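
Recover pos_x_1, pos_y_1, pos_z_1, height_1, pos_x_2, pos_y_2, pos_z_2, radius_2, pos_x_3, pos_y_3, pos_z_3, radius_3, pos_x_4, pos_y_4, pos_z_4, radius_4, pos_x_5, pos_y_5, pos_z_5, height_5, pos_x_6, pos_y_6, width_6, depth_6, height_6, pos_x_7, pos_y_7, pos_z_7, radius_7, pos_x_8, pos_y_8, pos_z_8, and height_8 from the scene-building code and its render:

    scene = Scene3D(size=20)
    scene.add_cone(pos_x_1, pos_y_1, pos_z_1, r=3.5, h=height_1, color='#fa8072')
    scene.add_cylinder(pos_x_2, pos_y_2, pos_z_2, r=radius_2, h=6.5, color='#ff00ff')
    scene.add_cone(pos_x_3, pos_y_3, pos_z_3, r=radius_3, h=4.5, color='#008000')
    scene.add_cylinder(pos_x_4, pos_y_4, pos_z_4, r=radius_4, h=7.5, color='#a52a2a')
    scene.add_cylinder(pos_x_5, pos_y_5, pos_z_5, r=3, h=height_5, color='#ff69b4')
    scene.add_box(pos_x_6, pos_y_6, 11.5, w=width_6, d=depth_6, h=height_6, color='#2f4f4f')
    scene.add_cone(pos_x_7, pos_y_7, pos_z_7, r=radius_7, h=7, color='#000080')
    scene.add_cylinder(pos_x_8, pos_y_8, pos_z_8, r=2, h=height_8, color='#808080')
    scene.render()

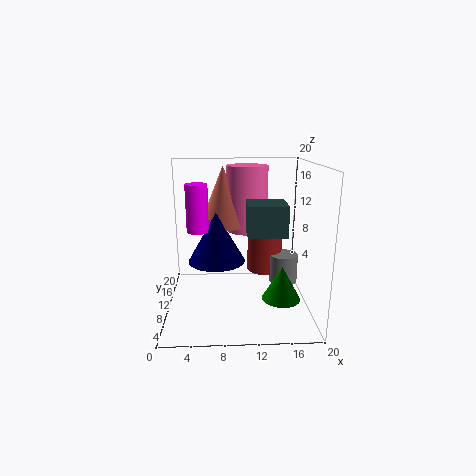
pos_x_1 = 8, pos_y_1 = 13.5, pos_z_1 = 11, height_1 = 8.5, pos_x_2 = 4.5, pos_y_2 = 10, pos_z_2 = 11, radius_2 = 1.5, pos_x_3 = 15.5, pos_y_3 = 5.5, pos_z_3 = 3, radius_3 = 2.5, pos_x_4 = 14, pos_y_4 = 12, pos_z_4 = 4.5, radius_4 = 2.5, pos_x_5 = 11.5, pos_y_5 = 14, pos_z_5 = 10, height_5 = 9.5, pos_x_6 = 11, pos_y_6 = 5, width_6 = 5, depth_6 = 4.5, height_6 = 4, pos_x_7 = 7, pos_y_7 = 10.5, pos_z_7 = 6.5, radius_7 = 4, pos_x_8 = 16.5, pos_y_8 = 10, pos_z_8 = 3.5, height_8 = 4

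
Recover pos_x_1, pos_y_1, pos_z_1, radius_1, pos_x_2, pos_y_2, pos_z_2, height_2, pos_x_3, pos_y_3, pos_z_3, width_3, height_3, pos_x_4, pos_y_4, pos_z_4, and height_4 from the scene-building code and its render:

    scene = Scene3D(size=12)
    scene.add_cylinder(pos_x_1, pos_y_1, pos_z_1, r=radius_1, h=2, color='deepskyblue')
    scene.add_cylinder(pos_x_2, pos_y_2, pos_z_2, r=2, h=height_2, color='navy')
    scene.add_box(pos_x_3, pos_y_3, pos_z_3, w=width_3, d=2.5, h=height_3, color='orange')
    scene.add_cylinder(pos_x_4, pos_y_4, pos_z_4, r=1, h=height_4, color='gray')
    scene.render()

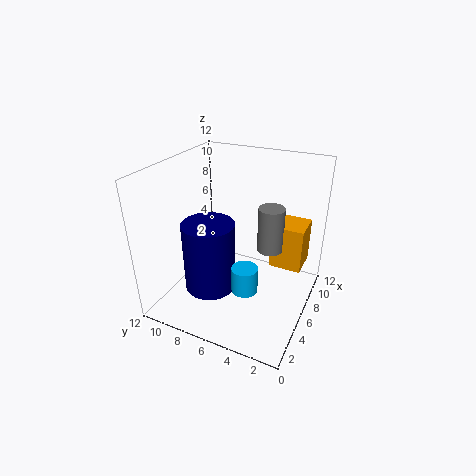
pos_x_1 = 3, pos_y_1 = 4, pos_z_1 = 3.5, radius_1 = 1, pos_x_2 = 3, pos_y_2 = 7, pos_z_2 = 3, height_2 = 5.5, pos_x_3 = 5.5, pos_y_3 = 0.5, pos_z_3 = 4.5, width_3 = 2.5, height_3 = 3.5, pos_x_4 = 5.5, pos_y_4 = 3, pos_z_4 = 6, height_4 = 3.5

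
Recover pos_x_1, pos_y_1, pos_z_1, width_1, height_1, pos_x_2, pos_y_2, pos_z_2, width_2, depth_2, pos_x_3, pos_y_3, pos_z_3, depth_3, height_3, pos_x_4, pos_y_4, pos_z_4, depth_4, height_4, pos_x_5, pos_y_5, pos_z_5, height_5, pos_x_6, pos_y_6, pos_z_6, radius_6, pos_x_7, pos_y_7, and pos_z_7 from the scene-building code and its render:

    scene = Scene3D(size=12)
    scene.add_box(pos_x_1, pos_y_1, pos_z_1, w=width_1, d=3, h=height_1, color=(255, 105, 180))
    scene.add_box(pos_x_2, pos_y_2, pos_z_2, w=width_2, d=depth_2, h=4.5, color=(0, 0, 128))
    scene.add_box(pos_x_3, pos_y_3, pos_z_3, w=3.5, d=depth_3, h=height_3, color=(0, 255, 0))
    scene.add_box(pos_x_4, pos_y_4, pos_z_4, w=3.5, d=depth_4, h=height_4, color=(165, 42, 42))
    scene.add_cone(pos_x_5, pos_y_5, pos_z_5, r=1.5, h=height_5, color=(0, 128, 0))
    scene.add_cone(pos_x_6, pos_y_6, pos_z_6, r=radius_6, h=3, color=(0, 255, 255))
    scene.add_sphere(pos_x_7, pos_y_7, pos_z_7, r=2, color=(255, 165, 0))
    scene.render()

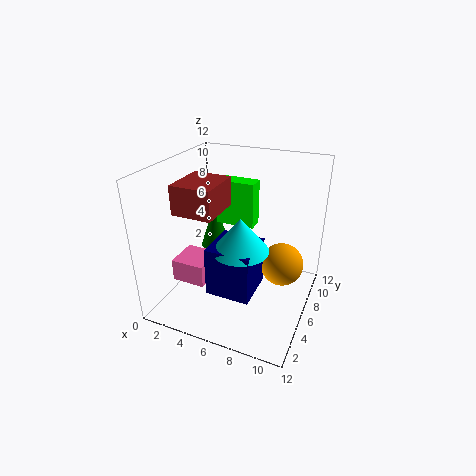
pos_x_1 = 0.5, pos_y_1 = 4, pos_z_1 = 1.5, width_1 = 3, height_1 = 2, pos_x_2 = 3.5, pos_y_2 = 4.5, pos_z_2 = 0.5, width_2 = 4, depth_2 = 4, pos_x_3 = 3, pos_y_3 = 8, pos_z_3 = 6, depth_3 = 1.5, height_3 = 4, pos_x_4 = 1, pos_y_4 = 4, pos_z_4 = 8, depth_4 = 4, height_4 = 2.5, pos_x_5 = 1.5, pos_y_5 = 10.5, pos_z_5 = 2, height_5 = 4.5, pos_x_6 = 6, pos_y_6 = 6.5, pos_z_6 = 4.5, radius_6 = 2.5, pos_x_7 = 9, pos_y_7 = 9.5, pos_z_7 = 2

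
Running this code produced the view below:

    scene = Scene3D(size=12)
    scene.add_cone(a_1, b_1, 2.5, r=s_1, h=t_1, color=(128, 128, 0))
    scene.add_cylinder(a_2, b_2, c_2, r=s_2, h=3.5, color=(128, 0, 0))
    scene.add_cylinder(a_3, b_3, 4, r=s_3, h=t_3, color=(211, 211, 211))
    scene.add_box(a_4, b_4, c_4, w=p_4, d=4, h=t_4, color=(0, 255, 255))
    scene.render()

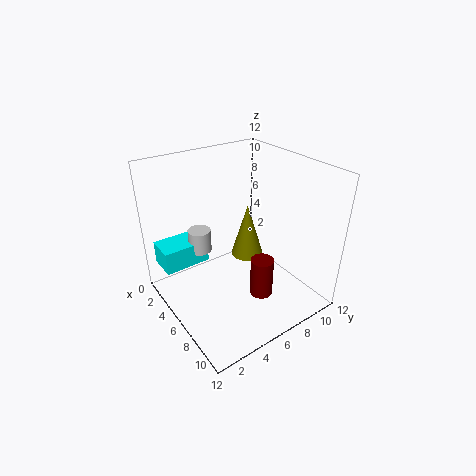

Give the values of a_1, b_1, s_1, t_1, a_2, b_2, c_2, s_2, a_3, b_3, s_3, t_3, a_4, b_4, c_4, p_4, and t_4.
a_1 = 4
b_1 = 8.5
s_1 = 1.5
t_1 = 5
a_2 = 7.5
b_2 = 7.5
c_2 = 0.5
s_2 = 1
a_3 = 3
b_3 = 4
s_3 = 1
t_3 = 2
a_4 = 1
b_4 = 0.5
c_4 = 3
p_4 = 2.5
t_4 = 2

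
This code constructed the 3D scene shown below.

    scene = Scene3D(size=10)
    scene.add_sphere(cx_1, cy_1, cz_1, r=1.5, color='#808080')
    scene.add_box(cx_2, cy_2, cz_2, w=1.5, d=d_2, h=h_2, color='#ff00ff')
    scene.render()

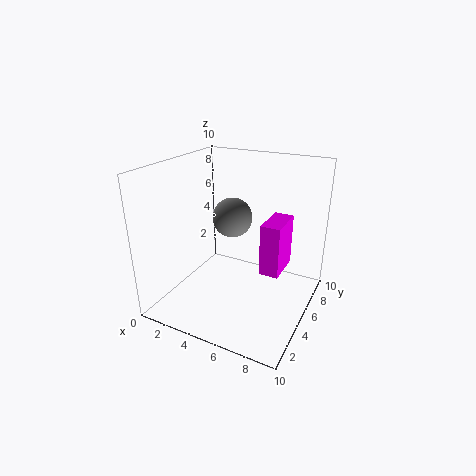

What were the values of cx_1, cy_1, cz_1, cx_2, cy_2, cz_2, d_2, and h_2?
cx_1 = 3.5
cy_1 = 7
cz_1 = 5.5
cx_2 = 6
cy_2 = 6.5
cz_2 = 1.5
d_2 = 3
h_2 = 4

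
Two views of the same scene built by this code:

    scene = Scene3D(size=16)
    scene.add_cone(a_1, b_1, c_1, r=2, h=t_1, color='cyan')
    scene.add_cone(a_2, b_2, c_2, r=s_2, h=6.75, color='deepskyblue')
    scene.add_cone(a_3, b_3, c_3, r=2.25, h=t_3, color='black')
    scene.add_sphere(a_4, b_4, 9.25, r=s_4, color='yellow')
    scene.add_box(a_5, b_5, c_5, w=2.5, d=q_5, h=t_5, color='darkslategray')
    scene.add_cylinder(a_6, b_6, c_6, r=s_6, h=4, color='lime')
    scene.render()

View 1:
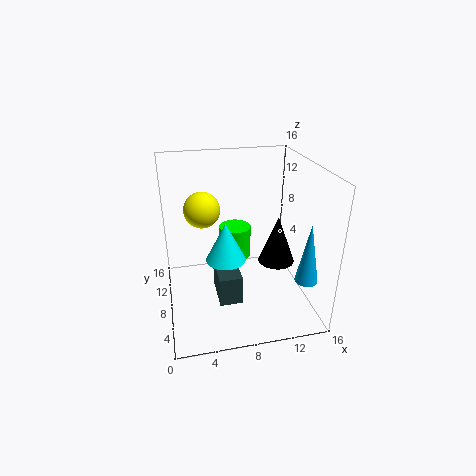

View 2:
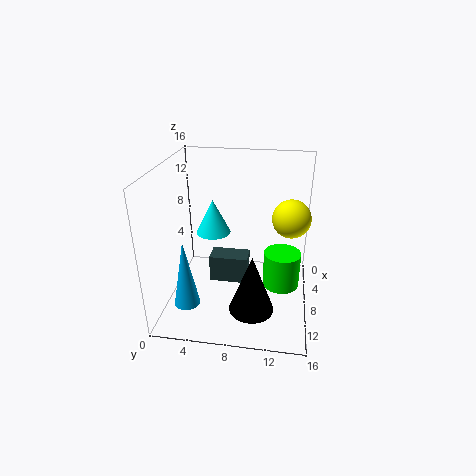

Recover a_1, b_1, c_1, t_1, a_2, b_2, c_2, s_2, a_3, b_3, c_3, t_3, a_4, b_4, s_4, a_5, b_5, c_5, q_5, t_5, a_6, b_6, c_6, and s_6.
a_1 = 6; b_1 = 4.75; c_1 = 7.5; t_1 = 4; a_2 = 14.75; b_2 = 4; c_2 = 4; s_2 = 1.25; a_3 = 13.5; b_3 = 10.25; c_3 = 3; t_3 = 6; a_4 = 4.75; b_4 = 13.75; s_4 = 2.25; a_5 = 5.25; b_5 = 4.5; c_5 = 1.75; q_5 = 4.5; t_5 = 3.25; a_6 = 8.75; b_6 = 13; c_6 = 3; s_6 = 2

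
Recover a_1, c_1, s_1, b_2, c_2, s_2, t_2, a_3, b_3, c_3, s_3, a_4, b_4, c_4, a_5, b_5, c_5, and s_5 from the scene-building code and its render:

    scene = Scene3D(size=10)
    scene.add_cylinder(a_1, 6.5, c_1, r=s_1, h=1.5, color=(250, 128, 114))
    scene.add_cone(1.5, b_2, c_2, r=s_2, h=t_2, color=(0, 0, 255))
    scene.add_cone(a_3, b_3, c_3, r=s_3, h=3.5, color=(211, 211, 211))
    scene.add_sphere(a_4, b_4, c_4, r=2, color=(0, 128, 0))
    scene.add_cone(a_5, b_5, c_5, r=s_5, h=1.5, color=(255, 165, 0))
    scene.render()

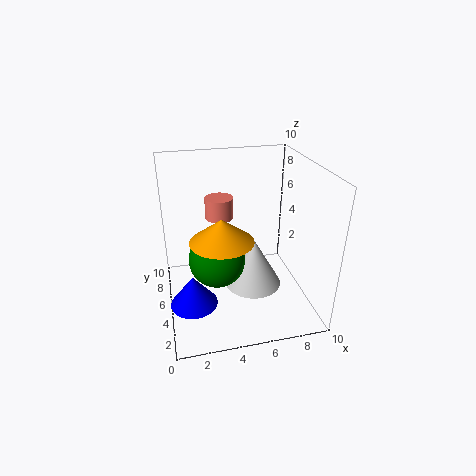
a_1 = 4, c_1 = 6, s_1 = 1, b_2 = 2.5, c_2 = 2, s_2 = 1.5, t_2 = 2, a_3 = 6, b_3 = 4.5, c_3 = 1.5, s_3 = 2, a_4 = 3.5, b_4 = 5, c_4 = 3.5, a_5 = 3.5, b_5 = 3, c_5 = 6, s_5 = 2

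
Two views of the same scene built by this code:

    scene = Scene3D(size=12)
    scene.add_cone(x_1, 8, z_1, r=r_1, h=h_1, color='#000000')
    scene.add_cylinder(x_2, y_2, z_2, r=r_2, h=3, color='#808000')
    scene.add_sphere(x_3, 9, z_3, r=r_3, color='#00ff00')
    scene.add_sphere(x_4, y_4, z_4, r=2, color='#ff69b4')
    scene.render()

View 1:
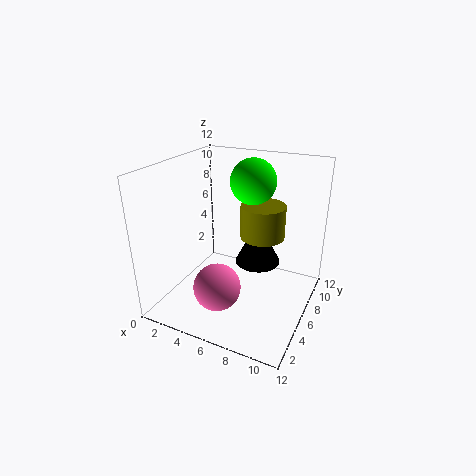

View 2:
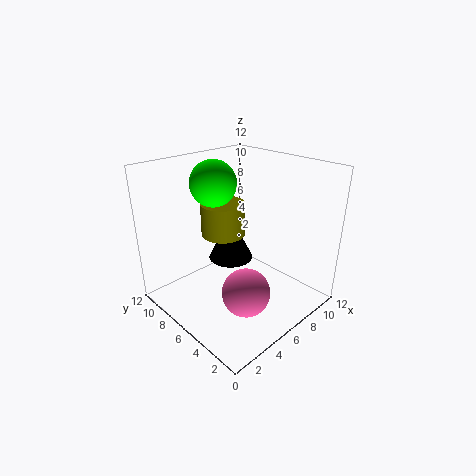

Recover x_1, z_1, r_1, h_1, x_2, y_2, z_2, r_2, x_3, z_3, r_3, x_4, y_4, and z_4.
x_1 = 7
z_1 = 3
r_1 = 2
h_1 = 4
x_2 = 7
y_2 = 9
z_2 = 5
r_2 = 2
x_3 = 6
z_3 = 10
r_3 = 2
x_4 = 5
y_4 = 4
z_4 = 2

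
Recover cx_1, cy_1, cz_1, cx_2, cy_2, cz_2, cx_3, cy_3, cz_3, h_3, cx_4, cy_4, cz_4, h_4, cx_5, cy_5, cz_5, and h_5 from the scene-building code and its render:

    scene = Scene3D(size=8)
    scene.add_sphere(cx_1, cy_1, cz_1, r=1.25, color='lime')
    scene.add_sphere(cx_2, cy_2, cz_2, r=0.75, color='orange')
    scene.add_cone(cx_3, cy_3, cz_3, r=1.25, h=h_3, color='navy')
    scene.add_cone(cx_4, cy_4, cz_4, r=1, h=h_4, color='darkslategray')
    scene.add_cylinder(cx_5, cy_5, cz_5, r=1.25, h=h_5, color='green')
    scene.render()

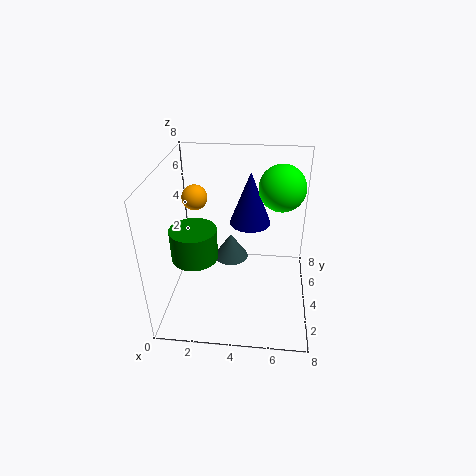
cx_1 = 6.25, cy_1 = 4.75, cz_1 = 6.75, cx_2 = 1.25, cy_2 = 5.75, cz_2 = 5.5, cx_3 = 4.5, cy_3 = 6.25, cz_3 = 3.75, h_3 = 3.25, cx_4 = 3.5, cy_4 = 4.75, cz_4 = 2.25, h_4 = 1.5, cx_5 = 1.75, cy_5 = 3, cz_5 = 3.25, h_5 = 1.75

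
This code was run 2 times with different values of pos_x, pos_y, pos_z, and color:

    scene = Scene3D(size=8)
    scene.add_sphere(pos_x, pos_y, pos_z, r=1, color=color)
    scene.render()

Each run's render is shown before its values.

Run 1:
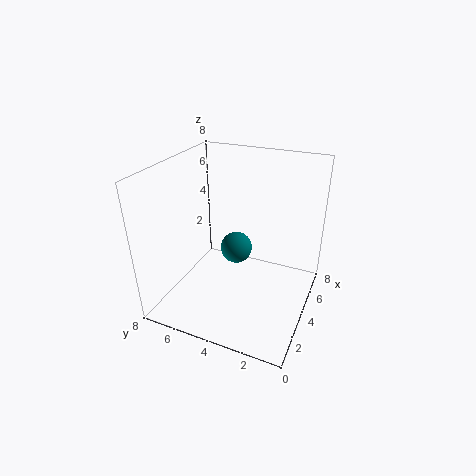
pos_x = 6
pos_y = 5
pos_z = 2
color = 'teal'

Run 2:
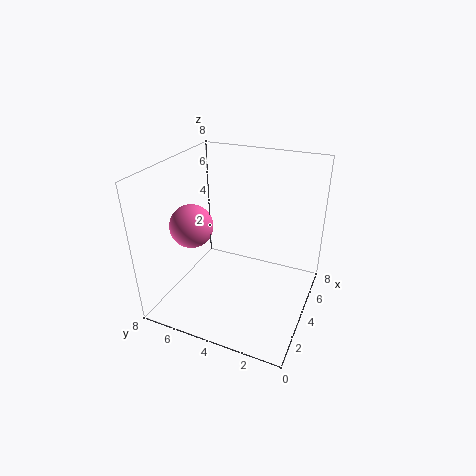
pos_x = 1
pos_y = 5
pos_z = 6
color = 'hotpink'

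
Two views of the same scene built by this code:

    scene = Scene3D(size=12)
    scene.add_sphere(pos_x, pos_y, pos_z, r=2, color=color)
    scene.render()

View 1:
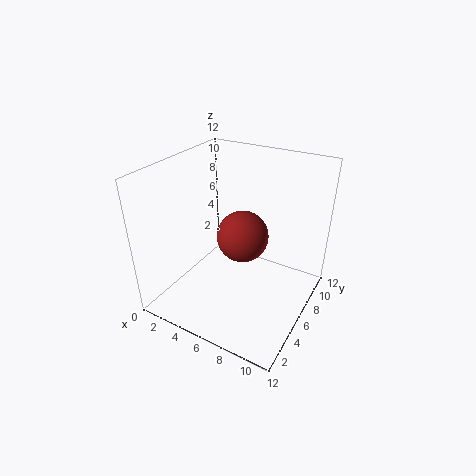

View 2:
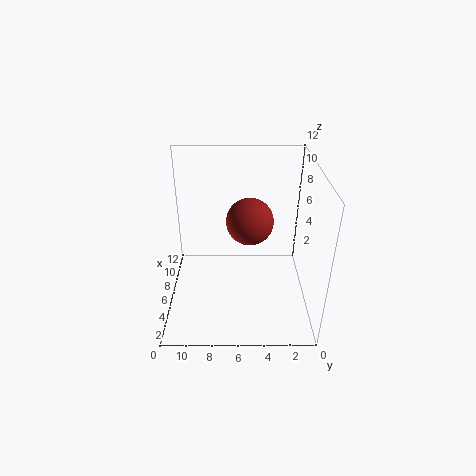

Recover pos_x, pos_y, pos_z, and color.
pos_x = 7
pos_y = 5
pos_z = 7
color = 'brown'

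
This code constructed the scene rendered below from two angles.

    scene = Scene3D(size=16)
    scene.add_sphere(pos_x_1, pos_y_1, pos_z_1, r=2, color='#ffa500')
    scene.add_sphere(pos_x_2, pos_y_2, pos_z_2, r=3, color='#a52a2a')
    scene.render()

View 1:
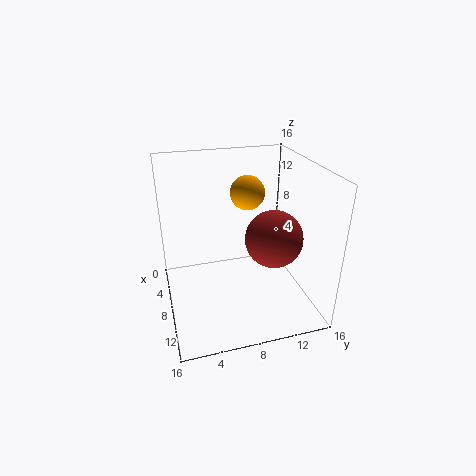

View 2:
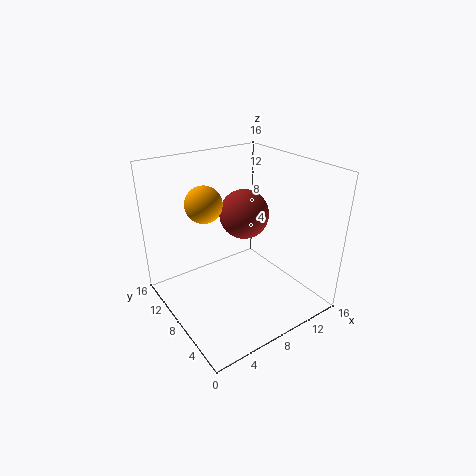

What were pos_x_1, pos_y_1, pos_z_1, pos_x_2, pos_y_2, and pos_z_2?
pos_x_1 = 5
pos_y_1 = 10
pos_z_1 = 12
pos_x_2 = 11
pos_y_2 = 11
pos_z_2 = 9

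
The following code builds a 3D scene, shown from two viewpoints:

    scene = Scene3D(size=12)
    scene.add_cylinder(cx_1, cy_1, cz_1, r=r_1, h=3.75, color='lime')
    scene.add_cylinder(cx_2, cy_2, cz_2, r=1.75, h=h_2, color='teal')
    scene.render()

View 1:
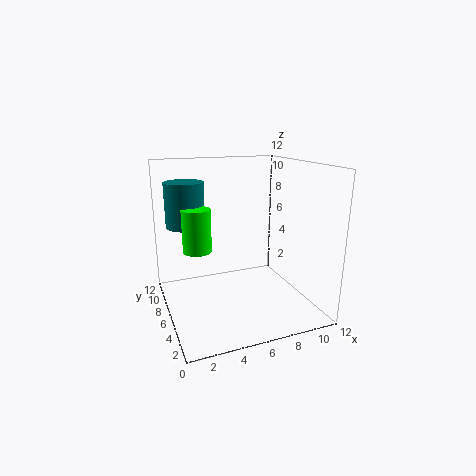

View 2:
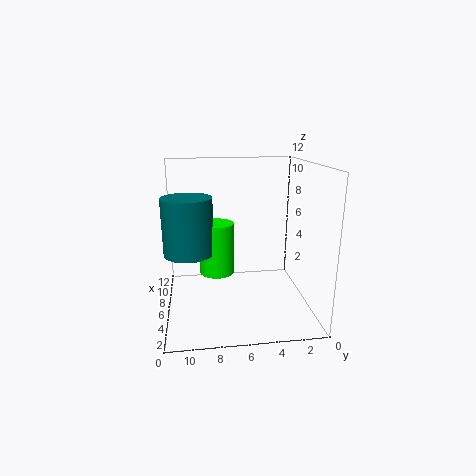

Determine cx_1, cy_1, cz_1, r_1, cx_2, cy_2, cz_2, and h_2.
cx_1 = 3, cy_1 = 8, cz_1 = 4.5, r_1 = 1.25, cx_2 = 2.5, cy_2 = 10, cz_2 = 6.25, h_2 = 4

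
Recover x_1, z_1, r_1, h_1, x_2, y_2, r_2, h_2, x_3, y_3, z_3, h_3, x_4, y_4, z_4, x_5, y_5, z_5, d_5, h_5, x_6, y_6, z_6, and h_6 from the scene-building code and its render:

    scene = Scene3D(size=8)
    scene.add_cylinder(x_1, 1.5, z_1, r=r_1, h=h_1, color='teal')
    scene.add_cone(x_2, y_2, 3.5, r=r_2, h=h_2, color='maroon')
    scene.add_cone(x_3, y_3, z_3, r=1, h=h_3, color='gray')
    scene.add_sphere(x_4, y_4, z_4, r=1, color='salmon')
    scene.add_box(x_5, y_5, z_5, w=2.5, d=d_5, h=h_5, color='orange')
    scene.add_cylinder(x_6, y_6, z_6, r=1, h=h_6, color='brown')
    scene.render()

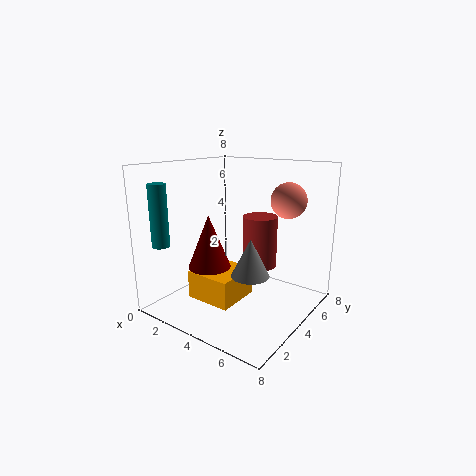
x_1 = 0.5, z_1 = 3.5, r_1 = 0.5, h_1 = 3.5, x_2 = 4.5, y_2 = 1, r_2 = 1, h_2 = 2.5, x_3 = 5.5, y_3 = 3, z_3 = 2.5, h_3 = 2, x_4 = 6, y_4 = 6, z_4 = 6, x_5 = 2.5, y_5 = 1.5, z_5 = 1, d_5 = 2.5, h_5 = 1.5, x_6 = 4.5, y_6 = 5.5, z_6 = 2, h_6 = 3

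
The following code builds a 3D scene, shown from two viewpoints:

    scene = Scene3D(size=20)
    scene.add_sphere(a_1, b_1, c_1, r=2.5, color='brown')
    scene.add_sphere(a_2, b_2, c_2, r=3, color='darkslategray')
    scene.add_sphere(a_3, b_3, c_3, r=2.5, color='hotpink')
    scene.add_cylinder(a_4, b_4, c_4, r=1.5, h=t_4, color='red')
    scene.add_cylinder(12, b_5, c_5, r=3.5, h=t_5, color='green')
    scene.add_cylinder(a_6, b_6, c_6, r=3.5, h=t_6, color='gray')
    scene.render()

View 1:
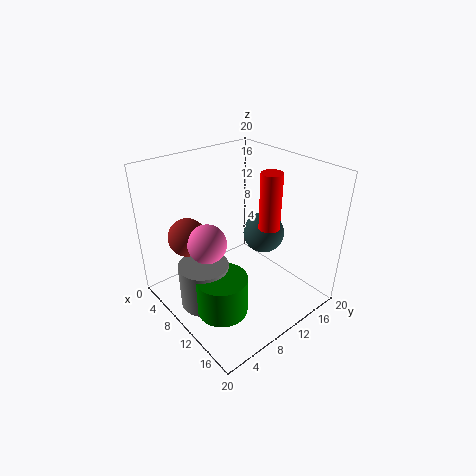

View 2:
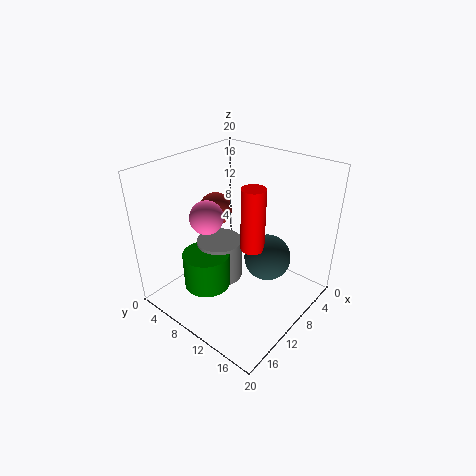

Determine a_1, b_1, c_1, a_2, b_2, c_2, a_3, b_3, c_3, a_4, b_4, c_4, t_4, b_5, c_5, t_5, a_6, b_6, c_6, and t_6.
a_1 = 7.5, b_1 = 3.5, c_1 = 11.5, a_2 = 10, b_2 = 15, c_2 = 9, a_3 = 10.5, b_3 = 4.5, c_3 = 11.5, a_4 = 12, b_4 = 14, c_4 = 11, t_4 = 8, b_5 = 5.5, c_5 = 1, t_5 = 5.5, a_6 = 8.5, b_6 = 5, c_6 = 0.5, t_6 = 6.5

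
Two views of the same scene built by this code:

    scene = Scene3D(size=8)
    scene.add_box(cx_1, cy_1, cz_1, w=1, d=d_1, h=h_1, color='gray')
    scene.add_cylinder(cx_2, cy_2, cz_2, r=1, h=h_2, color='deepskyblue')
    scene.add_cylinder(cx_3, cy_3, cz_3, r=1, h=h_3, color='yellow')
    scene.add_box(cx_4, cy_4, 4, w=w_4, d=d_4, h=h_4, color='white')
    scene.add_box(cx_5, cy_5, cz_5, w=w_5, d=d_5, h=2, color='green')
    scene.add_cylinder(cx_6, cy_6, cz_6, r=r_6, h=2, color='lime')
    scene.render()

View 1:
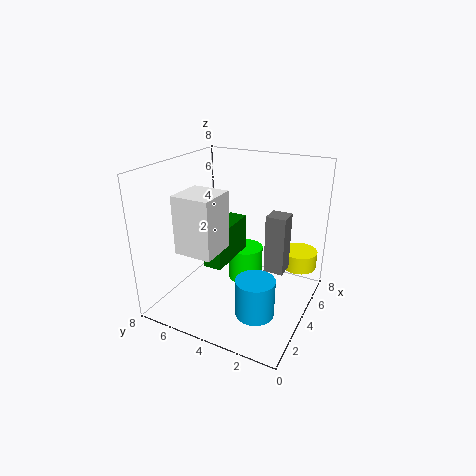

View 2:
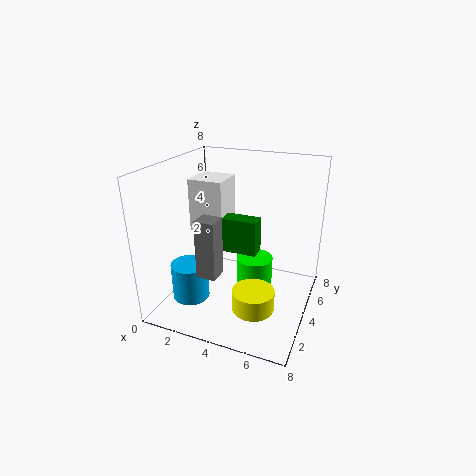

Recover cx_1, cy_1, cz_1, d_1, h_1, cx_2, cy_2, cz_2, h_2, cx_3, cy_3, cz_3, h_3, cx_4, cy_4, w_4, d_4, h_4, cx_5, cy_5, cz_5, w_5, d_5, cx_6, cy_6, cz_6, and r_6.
cx_1 = 3
cy_1 = 1
cz_1 = 3
d_1 = 1
h_1 = 3
cx_2 = 2
cy_2 = 2
cz_2 = 1
h_2 = 2
cx_3 = 6
cy_3 = 1
cz_3 = 2
h_3 = 1
cx_4 = 1
cy_4 = 4
w_4 = 2
d_4 = 2
h_4 = 3
cx_5 = 2
cy_5 = 4
cz_5 = 3
w_5 = 3
d_5 = 1
cx_6 = 5
cy_6 = 4
cz_6 = 1
r_6 = 1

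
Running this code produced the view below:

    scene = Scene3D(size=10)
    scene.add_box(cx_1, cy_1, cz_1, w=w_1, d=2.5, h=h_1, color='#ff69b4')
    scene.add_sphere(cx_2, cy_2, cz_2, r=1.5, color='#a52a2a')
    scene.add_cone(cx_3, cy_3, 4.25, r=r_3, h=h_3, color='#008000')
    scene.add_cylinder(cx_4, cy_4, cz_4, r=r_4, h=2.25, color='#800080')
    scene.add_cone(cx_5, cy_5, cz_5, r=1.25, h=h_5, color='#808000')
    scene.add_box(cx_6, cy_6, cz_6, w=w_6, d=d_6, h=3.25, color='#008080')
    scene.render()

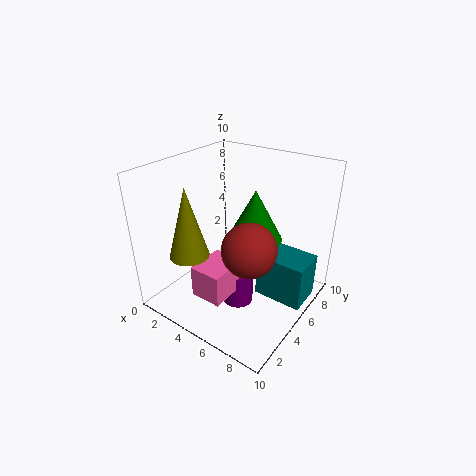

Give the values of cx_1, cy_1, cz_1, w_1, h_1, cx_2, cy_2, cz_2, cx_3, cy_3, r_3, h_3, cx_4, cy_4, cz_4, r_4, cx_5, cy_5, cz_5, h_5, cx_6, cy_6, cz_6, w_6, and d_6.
cx_1 = 4.75
cy_1 = 0.5
cz_1 = 3
w_1 = 2
h_1 = 2
cx_2 = 8.25
cy_2 = 1.5
cz_2 = 7
cx_3 = 5.25
cy_3 = 6.75
r_3 = 2
h_3 = 3.75
cx_4 = 6.25
cy_4 = 3.25
cz_4 = 1.5
r_4 = 1
cx_5 = 3.75
cy_5 = 1.5
cz_5 = 5
h_5 = 4.5
cx_6 = 6.25
cy_6 = 5.5
cz_6 = 0.5
w_6 = 3.5
d_6 = 2.5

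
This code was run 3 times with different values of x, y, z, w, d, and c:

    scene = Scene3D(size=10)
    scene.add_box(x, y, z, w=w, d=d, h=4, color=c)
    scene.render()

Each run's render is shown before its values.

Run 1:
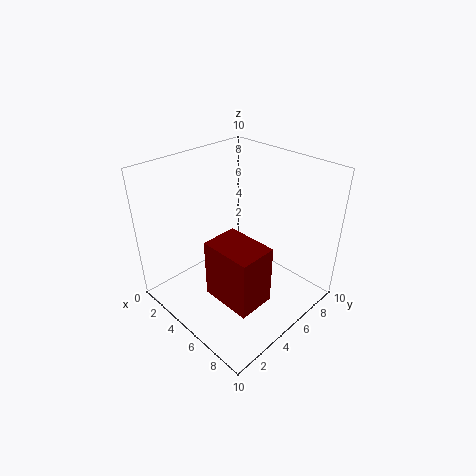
x = 5, y = 2, z = 2, w = 3.5, d = 2.5, c = 'maroon'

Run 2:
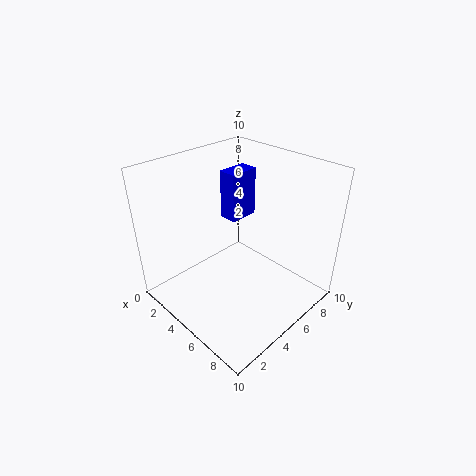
x = 0.5, y = 7.5, z = 4, w = 1.5, d = 2.5, c = 'blue'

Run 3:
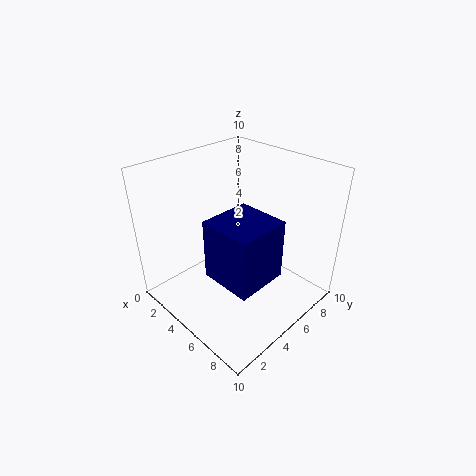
x = 5, y = 2, z = 3.5, w = 3.5, d = 3.5, c = 'navy'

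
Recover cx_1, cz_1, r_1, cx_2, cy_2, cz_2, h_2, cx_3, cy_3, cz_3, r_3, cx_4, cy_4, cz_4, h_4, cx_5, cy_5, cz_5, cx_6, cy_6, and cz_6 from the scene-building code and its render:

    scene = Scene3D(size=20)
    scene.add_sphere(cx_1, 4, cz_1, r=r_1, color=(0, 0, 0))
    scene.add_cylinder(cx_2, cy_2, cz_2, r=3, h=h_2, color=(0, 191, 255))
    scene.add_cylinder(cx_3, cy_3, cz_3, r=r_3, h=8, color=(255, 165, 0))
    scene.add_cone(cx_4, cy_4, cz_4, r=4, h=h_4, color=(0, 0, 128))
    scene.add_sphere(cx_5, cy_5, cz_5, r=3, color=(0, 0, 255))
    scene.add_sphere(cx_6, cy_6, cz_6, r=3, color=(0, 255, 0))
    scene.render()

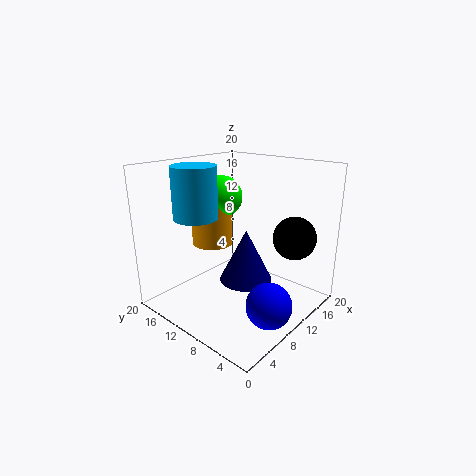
cx_1 = 15
cz_1 = 10
r_1 = 3
cx_2 = 6
cy_2 = 14
cz_2 = 13
h_2 = 7
cx_3 = 10
cy_3 = 15
cz_3 = 8
r_3 = 3
cx_4 = 13
cy_4 = 11
cz_4 = 2
h_4 = 8
cx_5 = 8
cy_5 = 3
cz_5 = 3
cx_6 = 11
cy_6 = 14
cz_6 = 15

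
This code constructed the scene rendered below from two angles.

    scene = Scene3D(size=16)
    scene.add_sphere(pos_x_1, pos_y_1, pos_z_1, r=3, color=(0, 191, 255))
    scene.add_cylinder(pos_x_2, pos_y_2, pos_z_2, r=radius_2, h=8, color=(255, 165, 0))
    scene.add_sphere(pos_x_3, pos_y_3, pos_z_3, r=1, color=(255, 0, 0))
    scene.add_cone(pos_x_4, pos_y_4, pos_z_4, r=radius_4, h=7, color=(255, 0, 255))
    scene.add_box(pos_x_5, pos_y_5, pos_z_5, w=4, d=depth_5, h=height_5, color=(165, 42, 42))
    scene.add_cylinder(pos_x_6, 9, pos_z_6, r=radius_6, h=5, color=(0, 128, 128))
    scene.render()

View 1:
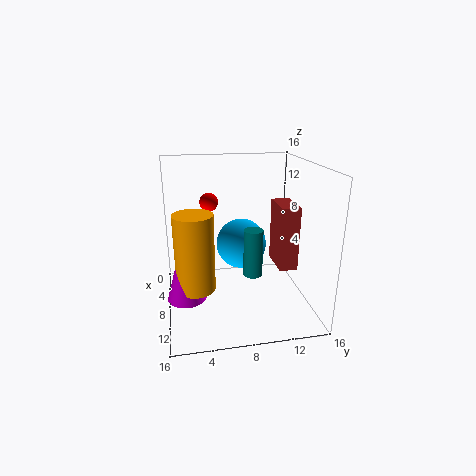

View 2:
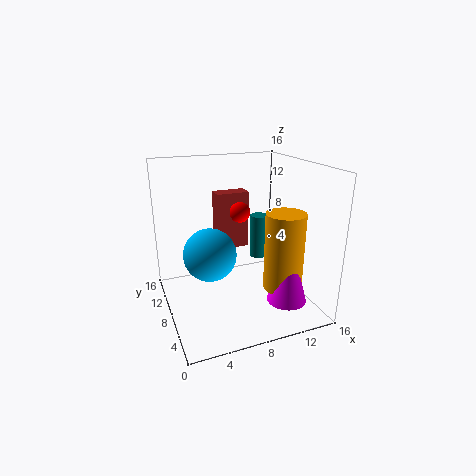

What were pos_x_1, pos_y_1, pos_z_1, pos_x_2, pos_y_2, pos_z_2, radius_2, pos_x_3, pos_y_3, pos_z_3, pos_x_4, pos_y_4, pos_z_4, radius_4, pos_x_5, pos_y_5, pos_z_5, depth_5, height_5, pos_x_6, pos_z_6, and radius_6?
pos_x_1 = 5, pos_y_1 = 9, pos_z_1 = 6, pos_x_2 = 11, pos_y_2 = 3, pos_z_2 = 4, radius_2 = 2, pos_x_3 = 7, pos_y_3 = 5, pos_z_3 = 12, pos_x_4 = 11, pos_y_4 = 2, pos_z_4 = 3, radius_4 = 2, pos_x_5 = 7, pos_y_5 = 12, pos_z_5 = 5, depth_5 = 2, height_5 = 7, pos_x_6 = 11, pos_z_6 = 5, radius_6 = 1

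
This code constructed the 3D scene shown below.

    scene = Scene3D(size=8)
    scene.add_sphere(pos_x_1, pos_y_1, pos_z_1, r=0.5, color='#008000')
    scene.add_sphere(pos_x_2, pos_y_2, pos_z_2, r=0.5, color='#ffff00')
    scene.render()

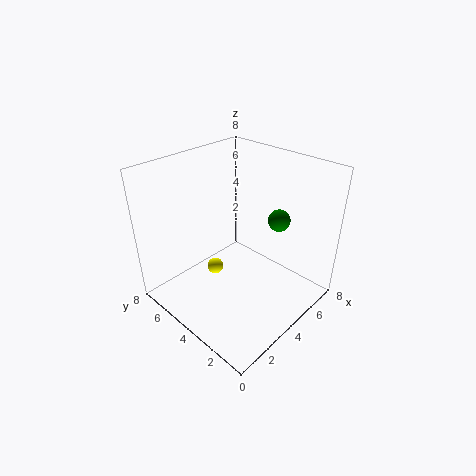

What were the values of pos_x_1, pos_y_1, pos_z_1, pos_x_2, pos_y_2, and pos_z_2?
pos_x_1 = 3.5
pos_y_1 = 1
pos_z_1 = 6.5
pos_x_2 = 4
pos_y_2 = 6
pos_z_2 = 1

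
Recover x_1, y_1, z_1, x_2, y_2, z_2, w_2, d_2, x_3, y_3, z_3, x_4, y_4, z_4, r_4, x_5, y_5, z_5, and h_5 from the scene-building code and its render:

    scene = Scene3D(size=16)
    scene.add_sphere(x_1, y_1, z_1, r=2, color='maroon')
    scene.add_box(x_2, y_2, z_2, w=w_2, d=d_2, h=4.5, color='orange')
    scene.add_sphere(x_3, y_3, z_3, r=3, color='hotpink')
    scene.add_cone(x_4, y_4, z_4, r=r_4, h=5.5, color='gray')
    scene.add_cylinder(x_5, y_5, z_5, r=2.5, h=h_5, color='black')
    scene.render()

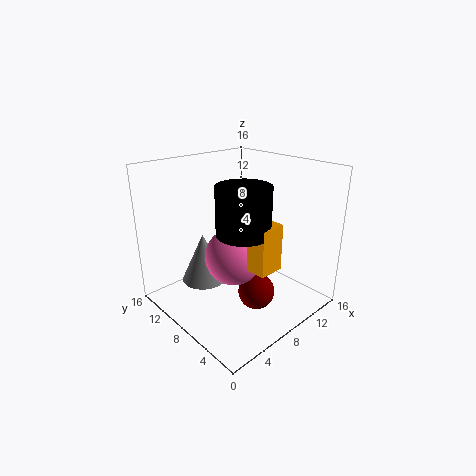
x_1 = 8, y_1 = 5, z_1 = 2.5, x_2 = 4.5, y_2 = 1, z_2 = 7.5, w_2 = 2.5, d_2 = 2, x_3 = 6, y_3 = 6.5, z_3 = 7, x_4 = 5, y_4 = 10.5, z_4 = 3, r_4 = 2.5, x_5 = 4.5, y_5 = 3.5, z_5 = 11, h_5 = 4.5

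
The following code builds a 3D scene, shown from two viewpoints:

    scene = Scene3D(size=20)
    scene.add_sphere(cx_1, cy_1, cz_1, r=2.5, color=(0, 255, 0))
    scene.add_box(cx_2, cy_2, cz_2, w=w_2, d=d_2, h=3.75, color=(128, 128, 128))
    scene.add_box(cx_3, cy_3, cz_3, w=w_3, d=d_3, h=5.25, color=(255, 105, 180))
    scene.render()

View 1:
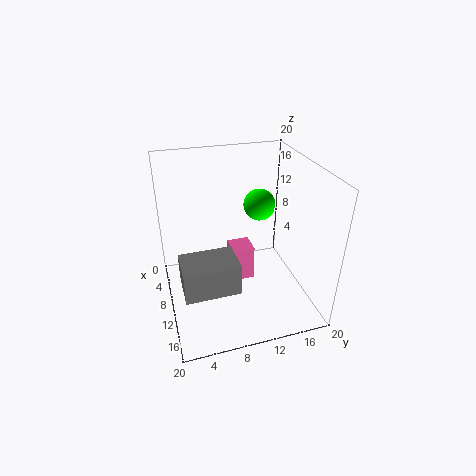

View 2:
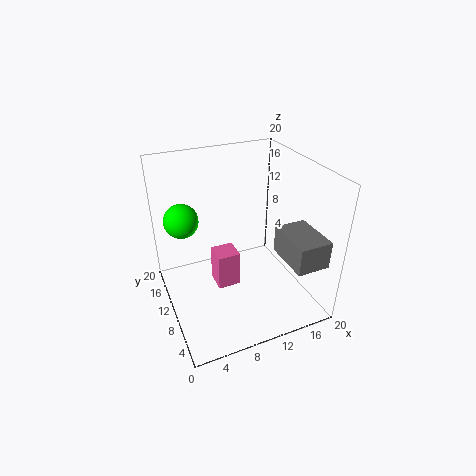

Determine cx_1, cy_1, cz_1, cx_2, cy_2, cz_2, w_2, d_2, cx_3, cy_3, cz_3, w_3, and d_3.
cx_1 = 3.5, cy_1 = 15.5, cz_1 = 11.25, cx_2 = 14.5, cy_2 = 1.25, cz_2 = 8.25, w_2 = 4.5, d_2 = 6.5, cx_3 = 6.75, cy_3 = 9.25, cz_3 = 2.5, w_3 = 3.25, d_3 = 3.25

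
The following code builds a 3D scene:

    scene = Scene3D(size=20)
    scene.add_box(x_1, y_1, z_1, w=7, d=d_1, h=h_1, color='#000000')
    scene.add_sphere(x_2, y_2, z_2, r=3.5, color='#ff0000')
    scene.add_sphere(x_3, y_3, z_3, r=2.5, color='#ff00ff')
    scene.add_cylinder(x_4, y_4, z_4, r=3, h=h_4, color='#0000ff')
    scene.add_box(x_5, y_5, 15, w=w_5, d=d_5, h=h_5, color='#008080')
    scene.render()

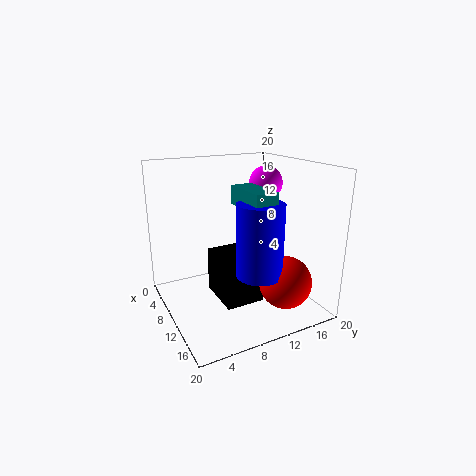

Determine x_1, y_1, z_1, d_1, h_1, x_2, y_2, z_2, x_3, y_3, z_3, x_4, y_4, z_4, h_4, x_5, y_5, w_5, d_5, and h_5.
x_1 = 6
y_1 = 7
z_1 = 1
d_1 = 5.5
h_1 = 6.5
x_2 = 16
y_2 = 14
z_2 = 5
x_3 = 6.5
y_3 = 16.5
z_3 = 16.5
x_4 = 15
y_4 = 10.5
z_4 = 6.5
h_4 = 9.5
x_5 = 10
y_5 = 9
w_5 = 6.5
d_5 = 3
h_5 = 2.5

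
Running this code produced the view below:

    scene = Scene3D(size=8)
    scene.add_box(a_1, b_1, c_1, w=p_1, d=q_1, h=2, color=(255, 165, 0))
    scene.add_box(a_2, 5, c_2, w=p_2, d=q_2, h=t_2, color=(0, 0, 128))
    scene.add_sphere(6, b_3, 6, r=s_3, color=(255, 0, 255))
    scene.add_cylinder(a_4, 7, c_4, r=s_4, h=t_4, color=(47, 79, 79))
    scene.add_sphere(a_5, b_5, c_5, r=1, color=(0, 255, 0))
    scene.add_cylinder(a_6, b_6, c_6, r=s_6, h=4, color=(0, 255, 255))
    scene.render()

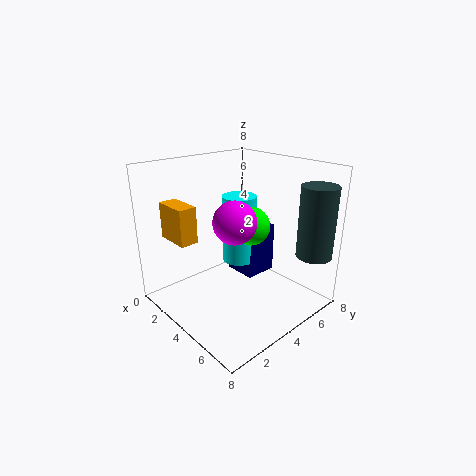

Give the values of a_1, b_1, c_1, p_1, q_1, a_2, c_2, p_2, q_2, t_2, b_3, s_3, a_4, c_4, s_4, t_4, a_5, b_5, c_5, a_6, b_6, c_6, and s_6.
a_1 = 1; b_1 = 1; c_1 = 4; p_1 = 2; q_1 = 1; a_2 = 2; c_2 = 1; p_2 = 2; q_2 = 2; t_2 = 3; b_3 = 2; s_3 = 1; a_4 = 7; c_4 = 3; s_4 = 1; t_4 = 4; a_5 = 5; b_5 = 4; c_5 = 5; a_6 = 3; b_6 = 5; c_6 = 2; s_6 = 1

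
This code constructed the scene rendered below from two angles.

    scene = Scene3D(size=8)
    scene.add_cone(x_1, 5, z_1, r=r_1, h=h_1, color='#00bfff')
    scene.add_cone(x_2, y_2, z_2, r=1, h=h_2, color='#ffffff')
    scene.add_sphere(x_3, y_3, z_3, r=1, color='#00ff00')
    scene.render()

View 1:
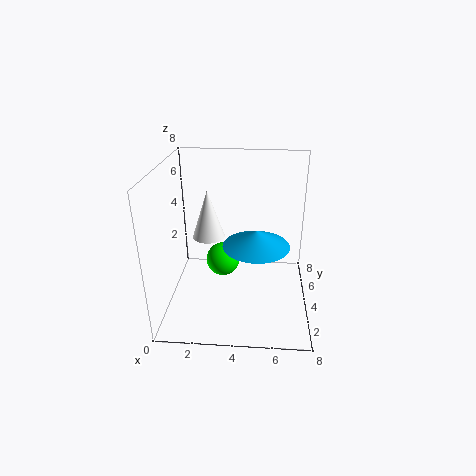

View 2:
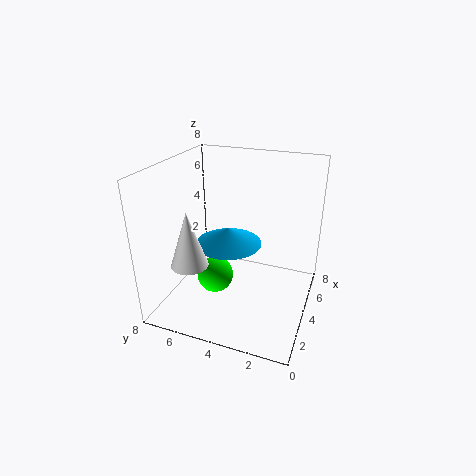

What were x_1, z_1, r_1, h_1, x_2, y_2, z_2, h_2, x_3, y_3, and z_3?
x_1 = 5
z_1 = 3
r_1 = 2
h_1 = 1
x_2 = 2
y_2 = 6
z_2 = 3
h_2 = 3
x_3 = 3
y_3 = 5
z_3 = 2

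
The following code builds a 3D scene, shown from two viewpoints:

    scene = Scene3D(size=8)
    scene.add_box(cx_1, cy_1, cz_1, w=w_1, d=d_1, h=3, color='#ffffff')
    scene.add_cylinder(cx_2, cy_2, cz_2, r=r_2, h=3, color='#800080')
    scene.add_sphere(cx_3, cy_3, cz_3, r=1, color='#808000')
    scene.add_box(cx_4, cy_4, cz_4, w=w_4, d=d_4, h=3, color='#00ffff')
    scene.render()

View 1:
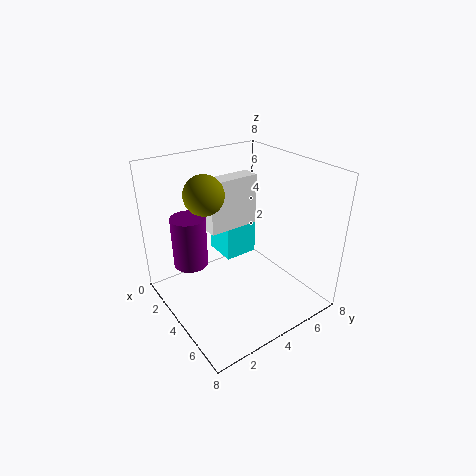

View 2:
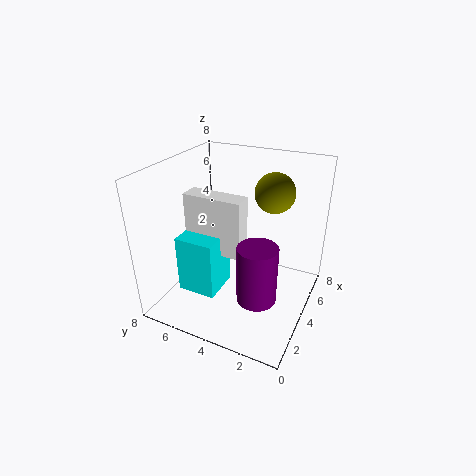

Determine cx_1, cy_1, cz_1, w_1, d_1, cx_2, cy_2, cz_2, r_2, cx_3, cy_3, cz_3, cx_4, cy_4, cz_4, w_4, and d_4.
cx_1 = 2
cy_1 = 3
cz_1 = 4
w_1 = 1
d_1 = 3
cx_2 = 2
cy_2 = 2
cz_2 = 2
r_2 = 1
cx_3 = 4
cy_3 = 2
cz_3 = 7
cx_4 = 1
cy_4 = 4
cz_4 = 2
w_4 = 2
d_4 = 2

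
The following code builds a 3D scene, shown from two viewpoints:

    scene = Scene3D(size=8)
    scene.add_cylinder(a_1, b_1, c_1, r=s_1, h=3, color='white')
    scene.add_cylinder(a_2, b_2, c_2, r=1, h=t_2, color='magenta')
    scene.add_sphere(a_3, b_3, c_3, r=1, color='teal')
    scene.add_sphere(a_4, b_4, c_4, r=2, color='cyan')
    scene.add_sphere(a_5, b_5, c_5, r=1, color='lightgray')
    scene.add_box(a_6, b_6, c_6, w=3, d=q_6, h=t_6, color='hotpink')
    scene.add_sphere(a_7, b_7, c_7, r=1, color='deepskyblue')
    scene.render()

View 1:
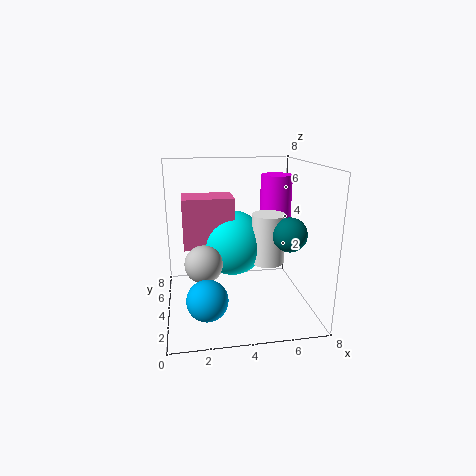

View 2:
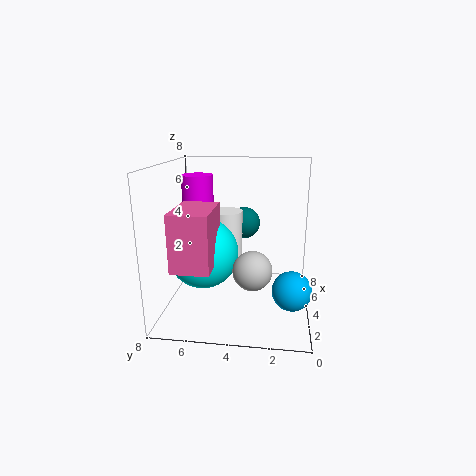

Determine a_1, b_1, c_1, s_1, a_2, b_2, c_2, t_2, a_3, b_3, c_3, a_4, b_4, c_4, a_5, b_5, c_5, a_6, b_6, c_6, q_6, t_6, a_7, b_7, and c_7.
a_1 = 6
b_1 = 5
c_1 = 2
s_1 = 1
a_2 = 7
b_2 = 7
c_2 = 4
t_2 = 3
a_3 = 7
b_3 = 4
c_3 = 4
a_4 = 4
b_4 = 6
c_4 = 3
a_5 = 2
b_5 = 3
c_5 = 3
a_6 = 1
b_6 = 5
c_6 = 3
q_6 = 2
t_6 = 3
a_7 = 2
b_7 = 1
c_7 = 2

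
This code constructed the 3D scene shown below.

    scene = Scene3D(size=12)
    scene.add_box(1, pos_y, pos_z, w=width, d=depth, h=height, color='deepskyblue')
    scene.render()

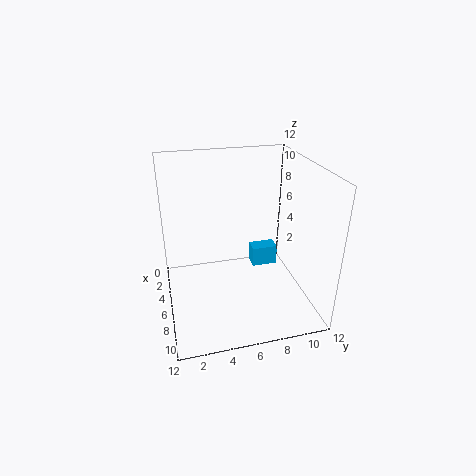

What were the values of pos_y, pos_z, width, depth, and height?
pos_y = 8.5; pos_z = 0.5; width = 1.5; depth = 2.5; height = 2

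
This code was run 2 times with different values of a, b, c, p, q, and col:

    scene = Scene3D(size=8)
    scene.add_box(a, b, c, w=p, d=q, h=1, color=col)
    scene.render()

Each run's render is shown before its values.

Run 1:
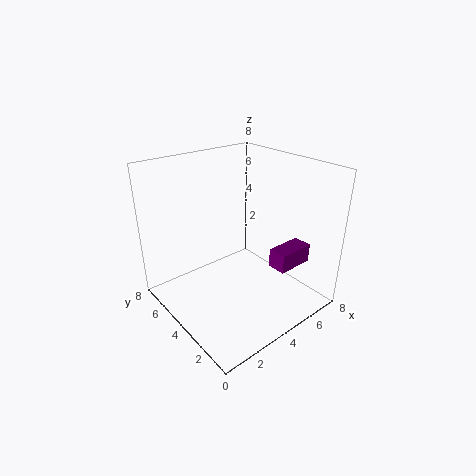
a = 4.5; b = 1; c = 3; p = 2; q = 1; col = 'purple'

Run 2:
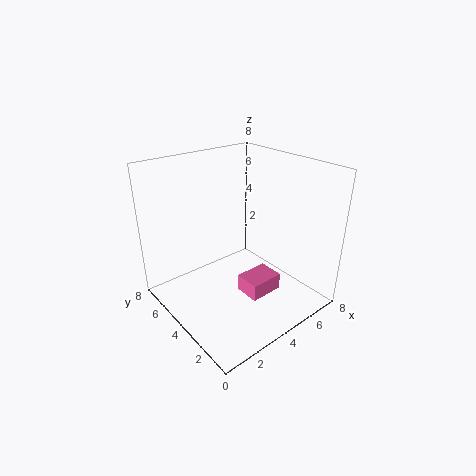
a = 4; b = 2.5; c = 0.5; p = 2; q = 1.5; col = 'hotpink'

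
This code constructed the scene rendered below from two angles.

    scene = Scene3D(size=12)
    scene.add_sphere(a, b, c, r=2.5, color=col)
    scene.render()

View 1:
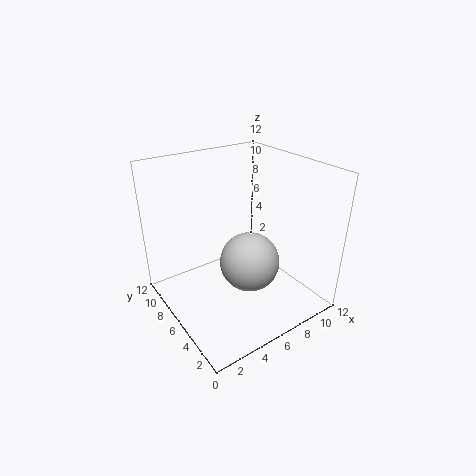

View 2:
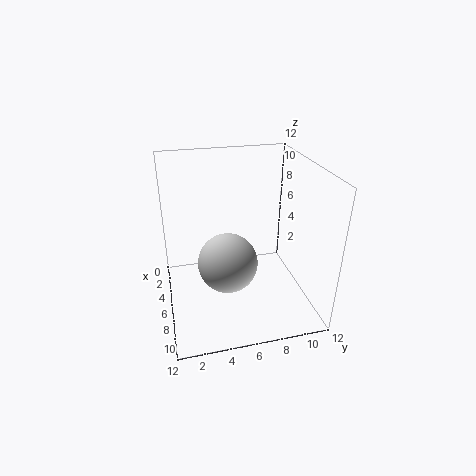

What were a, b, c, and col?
a = 6.5; b = 5; c = 4; col = 'lightgray'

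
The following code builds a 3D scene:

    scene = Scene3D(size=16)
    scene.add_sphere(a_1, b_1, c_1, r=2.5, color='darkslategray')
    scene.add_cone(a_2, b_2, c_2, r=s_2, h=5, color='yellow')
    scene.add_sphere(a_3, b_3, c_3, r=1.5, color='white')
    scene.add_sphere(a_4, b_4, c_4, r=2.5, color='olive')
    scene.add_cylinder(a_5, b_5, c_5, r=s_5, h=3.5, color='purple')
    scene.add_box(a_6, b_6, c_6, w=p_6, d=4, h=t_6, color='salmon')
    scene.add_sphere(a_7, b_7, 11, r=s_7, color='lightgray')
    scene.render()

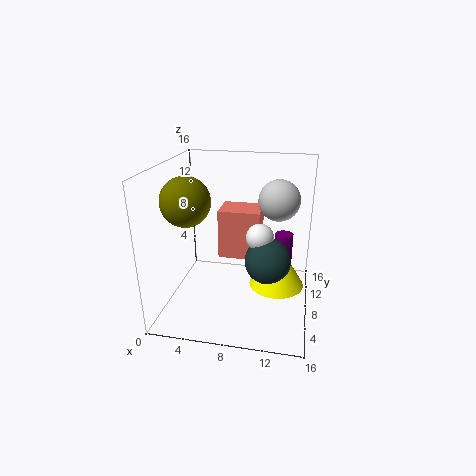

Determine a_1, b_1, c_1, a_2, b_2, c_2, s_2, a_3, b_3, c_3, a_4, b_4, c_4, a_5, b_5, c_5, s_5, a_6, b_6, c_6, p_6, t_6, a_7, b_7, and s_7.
a_1 = 11.5, b_1 = 7, c_1 = 6, a_2 = 12.5, b_2 = 7.5, c_2 = 3, s_2 = 3, a_3 = 10.5, b_3 = 7.5, c_3 = 8.5, a_4 = 3.5, b_4 = 4.5, c_4 = 13, a_5 = 13, b_5 = 9, c_5 = 5, s_5 = 1, a_6 = 5, b_6 = 10.5, c_6 = 4, p_6 = 5, t_6 = 6, a_7 = 12, b_7 = 13, s_7 = 2.5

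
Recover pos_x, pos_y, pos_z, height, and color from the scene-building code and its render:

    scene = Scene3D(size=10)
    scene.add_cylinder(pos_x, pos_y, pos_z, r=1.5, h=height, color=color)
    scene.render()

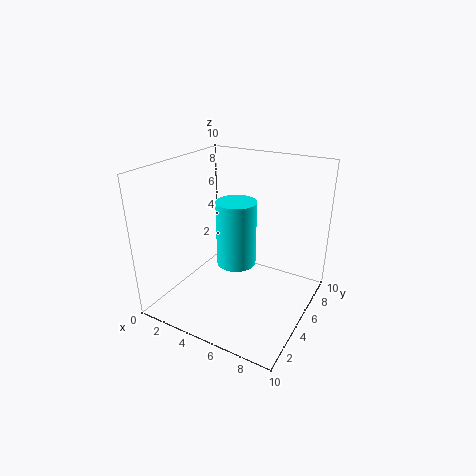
pos_x = 4, pos_y = 6.5, pos_z = 2, height = 5, color = 'cyan'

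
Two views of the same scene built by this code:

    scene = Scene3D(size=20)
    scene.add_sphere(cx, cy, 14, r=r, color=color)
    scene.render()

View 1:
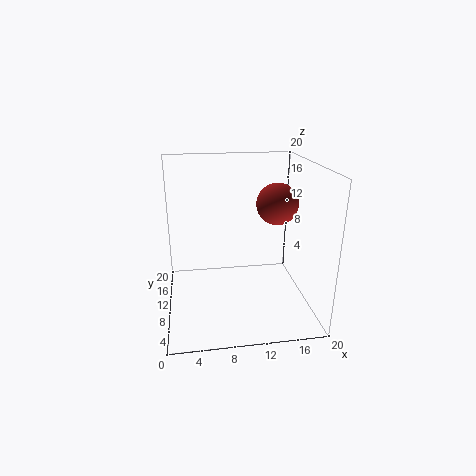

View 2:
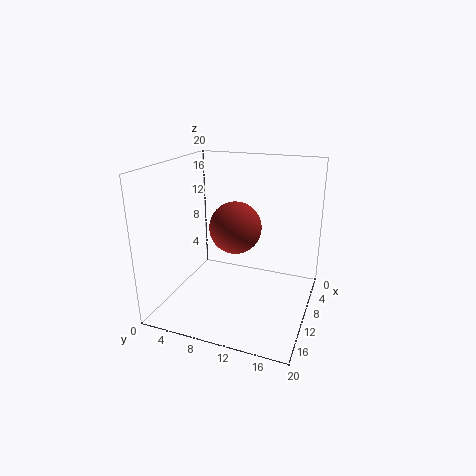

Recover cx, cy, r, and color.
cx = 16
cy = 12
r = 3
color = 'brown'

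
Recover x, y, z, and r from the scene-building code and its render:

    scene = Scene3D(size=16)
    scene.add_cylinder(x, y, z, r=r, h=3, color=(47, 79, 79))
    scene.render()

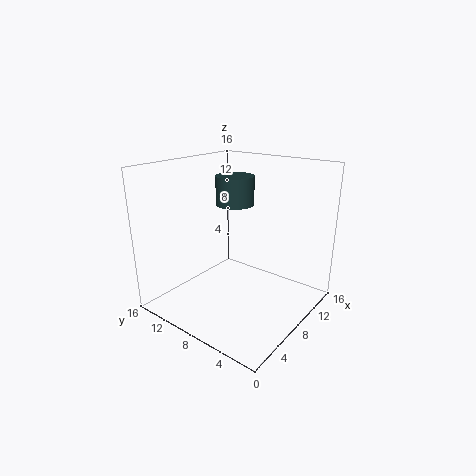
x = 7.5, y = 8, z = 12, r = 2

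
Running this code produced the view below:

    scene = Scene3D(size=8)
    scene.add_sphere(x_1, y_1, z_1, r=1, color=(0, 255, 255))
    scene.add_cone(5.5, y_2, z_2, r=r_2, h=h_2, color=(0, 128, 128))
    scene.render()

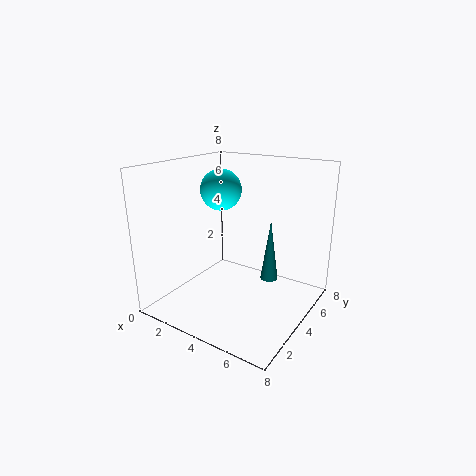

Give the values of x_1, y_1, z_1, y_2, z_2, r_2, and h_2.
x_1 = 4; y_1 = 2.5; z_1 = 7; y_2 = 5; z_2 = 1.5; r_2 = 0.5; h_2 = 3.5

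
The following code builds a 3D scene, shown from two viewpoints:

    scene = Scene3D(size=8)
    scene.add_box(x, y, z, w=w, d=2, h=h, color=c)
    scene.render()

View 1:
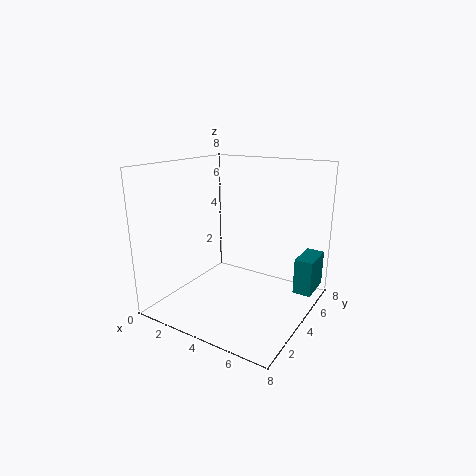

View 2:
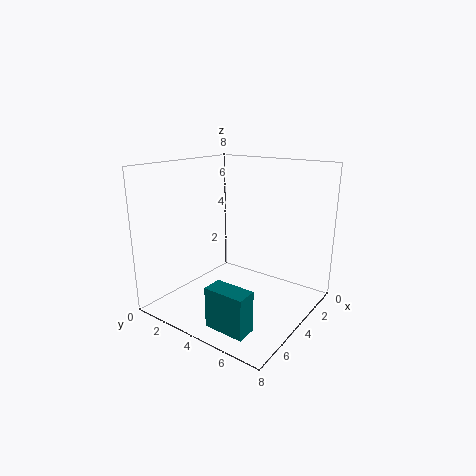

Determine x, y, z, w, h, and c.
x = 7, y = 5, z = 1, w = 1, h = 2, c = 'teal'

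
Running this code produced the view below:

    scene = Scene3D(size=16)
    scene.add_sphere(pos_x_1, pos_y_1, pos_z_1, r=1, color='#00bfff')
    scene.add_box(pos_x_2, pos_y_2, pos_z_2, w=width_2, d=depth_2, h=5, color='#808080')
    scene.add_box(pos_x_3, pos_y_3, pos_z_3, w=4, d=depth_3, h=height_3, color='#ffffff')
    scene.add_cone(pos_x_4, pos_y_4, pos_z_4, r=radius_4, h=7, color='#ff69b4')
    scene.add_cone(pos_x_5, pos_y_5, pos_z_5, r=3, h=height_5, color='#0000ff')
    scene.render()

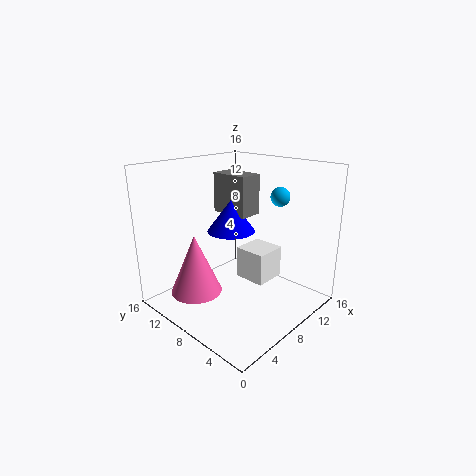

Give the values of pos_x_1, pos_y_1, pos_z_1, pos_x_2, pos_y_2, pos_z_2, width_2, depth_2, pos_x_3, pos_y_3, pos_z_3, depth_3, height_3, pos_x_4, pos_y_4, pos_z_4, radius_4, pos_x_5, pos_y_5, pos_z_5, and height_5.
pos_x_1 = 10
pos_y_1 = 4
pos_z_1 = 13
pos_x_2 = 11
pos_y_2 = 10
pos_z_2 = 9
width_2 = 3
depth_2 = 5
pos_x_3 = 11
pos_y_3 = 7
pos_z_3 = 1
depth_3 = 4
height_3 = 4
pos_x_4 = 5
pos_y_4 = 12
pos_z_4 = 1
radius_4 = 3
pos_x_5 = 11
pos_y_5 = 12
pos_z_5 = 7
height_5 = 4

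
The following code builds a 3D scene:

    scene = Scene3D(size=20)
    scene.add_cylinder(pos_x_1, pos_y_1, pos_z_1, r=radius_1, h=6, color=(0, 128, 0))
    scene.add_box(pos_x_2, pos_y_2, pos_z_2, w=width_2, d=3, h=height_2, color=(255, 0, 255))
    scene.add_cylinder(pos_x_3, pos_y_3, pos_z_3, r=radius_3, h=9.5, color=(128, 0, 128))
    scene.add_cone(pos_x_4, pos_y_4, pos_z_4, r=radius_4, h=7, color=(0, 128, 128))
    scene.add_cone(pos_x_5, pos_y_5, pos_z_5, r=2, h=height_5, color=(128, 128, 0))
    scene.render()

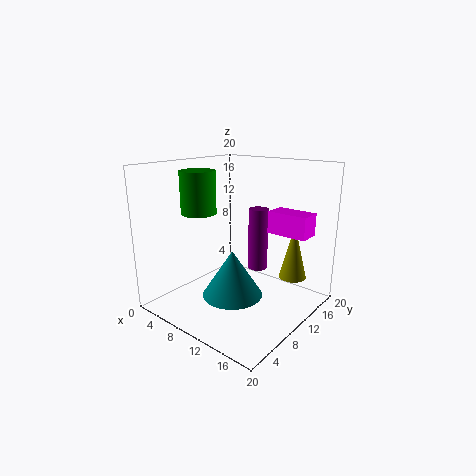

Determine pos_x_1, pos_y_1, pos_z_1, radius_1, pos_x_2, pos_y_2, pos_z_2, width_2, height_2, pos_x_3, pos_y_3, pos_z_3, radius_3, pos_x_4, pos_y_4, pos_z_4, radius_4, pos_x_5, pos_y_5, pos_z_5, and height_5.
pos_x_1 = 4.5, pos_y_1 = 8, pos_z_1 = 13, radius_1 = 2.5, pos_x_2 = 13.5, pos_y_2 = 12, pos_z_2 = 11, width_2 = 5.5, height_2 = 3, pos_x_3 = 9.5, pos_y_3 = 15.5, pos_z_3 = 3.5, radius_3 = 1.5, pos_x_4 = 8.5, pos_y_4 = 10.5, pos_z_4 = 0.5, radius_4 = 4.5, pos_x_5 = 15.5, pos_y_5 = 16, pos_z_5 = 3.5, height_5 = 8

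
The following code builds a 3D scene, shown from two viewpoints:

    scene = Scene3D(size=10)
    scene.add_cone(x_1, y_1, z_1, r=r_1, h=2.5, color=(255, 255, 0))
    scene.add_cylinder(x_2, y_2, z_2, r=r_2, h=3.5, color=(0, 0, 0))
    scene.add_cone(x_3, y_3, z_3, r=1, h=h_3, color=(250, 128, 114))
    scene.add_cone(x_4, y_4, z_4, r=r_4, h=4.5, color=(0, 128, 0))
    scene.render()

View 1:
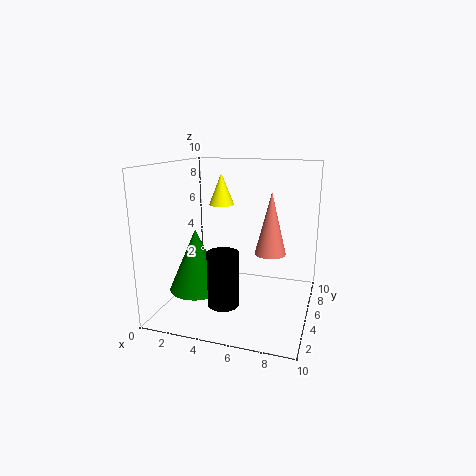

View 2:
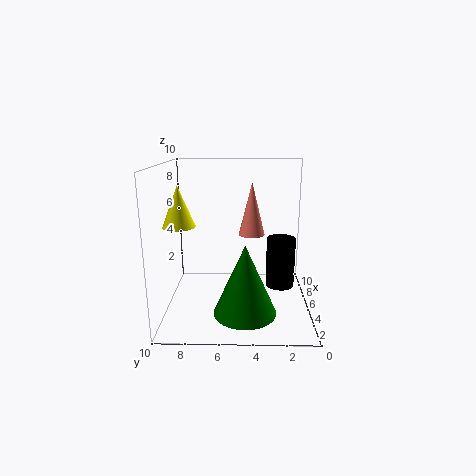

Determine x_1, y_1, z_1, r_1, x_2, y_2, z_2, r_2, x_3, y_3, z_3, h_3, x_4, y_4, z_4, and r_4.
x_1 = 2.5, y_1 = 8.5, z_1 = 6.5, r_1 = 1, x_2 = 5, y_2 = 2, z_2 = 1.5, r_2 = 1, x_3 = 7.5, y_3 = 4, z_3 = 4.5, h_3 = 4, x_4 = 2, y_4 = 4.5, z_4 = 1, r_4 = 2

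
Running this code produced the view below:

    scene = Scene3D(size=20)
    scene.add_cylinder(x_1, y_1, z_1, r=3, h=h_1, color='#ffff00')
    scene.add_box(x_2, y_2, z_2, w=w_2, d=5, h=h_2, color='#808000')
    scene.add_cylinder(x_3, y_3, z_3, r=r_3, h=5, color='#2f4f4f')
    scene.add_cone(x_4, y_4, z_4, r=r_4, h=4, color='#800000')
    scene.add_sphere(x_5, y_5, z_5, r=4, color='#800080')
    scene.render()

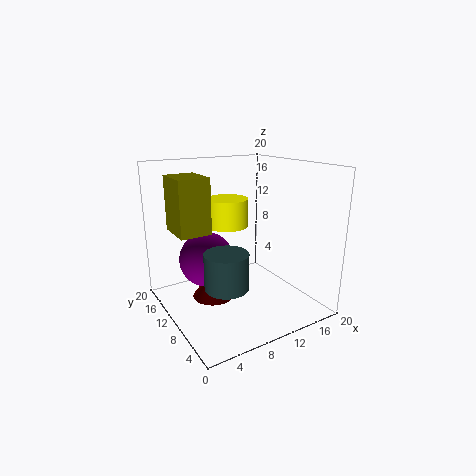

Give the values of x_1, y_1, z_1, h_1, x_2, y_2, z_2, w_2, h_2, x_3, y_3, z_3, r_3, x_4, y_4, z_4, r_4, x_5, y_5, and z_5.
x_1 = 10
y_1 = 13
z_1 = 11
h_1 = 4
x_2 = 1
y_2 = 8
z_2 = 12
w_2 = 4
h_2 = 7
x_3 = 7
y_3 = 8
z_3 = 4
r_3 = 3
x_4 = 7
y_4 = 12
z_4 = 1
r_4 = 3
x_5 = 7
y_5 = 14
z_5 = 6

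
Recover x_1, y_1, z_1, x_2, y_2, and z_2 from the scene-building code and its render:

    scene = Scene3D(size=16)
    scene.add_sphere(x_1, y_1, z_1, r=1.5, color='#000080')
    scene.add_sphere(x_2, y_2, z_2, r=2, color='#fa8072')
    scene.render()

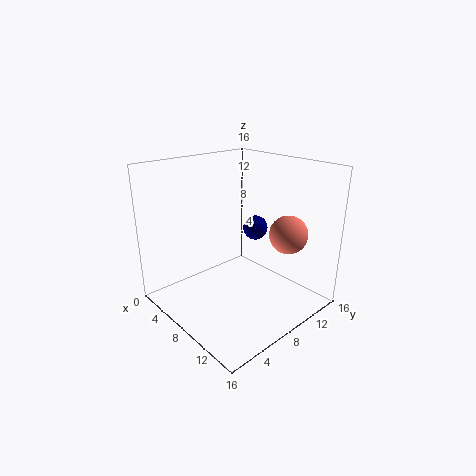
x_1 = 6.25, y_1 = 12.5, z_1 = 7.5, x_2 = 13, y_2 = 10.5, z_2 = 9.25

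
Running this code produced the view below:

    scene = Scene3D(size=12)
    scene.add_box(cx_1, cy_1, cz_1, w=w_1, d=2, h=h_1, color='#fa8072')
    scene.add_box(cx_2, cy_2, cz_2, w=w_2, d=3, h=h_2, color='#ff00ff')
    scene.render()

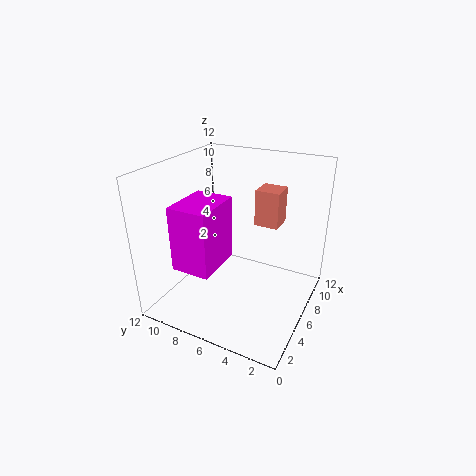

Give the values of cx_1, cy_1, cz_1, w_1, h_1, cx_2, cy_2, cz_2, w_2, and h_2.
cx_1 = 7; cy_1 = 3; cz_1 = 7; w_1 = 2; h_1 = 3; cx_2 = 1; cy_2 = 6; cz_2 = 5; w_2 = 4; h_2 = 5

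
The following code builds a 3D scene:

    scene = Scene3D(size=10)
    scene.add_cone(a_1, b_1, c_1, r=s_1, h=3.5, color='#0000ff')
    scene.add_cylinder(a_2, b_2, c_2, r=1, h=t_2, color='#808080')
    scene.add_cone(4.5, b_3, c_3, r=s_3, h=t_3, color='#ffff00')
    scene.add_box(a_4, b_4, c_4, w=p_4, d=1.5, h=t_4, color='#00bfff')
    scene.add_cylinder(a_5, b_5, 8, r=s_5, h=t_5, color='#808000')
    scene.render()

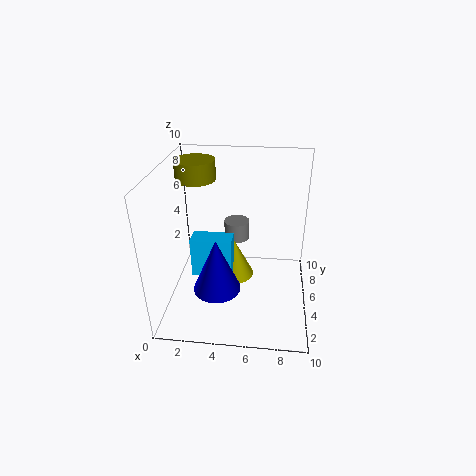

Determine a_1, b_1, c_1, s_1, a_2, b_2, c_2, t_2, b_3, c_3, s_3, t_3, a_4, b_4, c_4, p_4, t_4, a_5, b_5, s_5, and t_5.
a_1 = 4
b_1 = 2
c_1 = 3
s_1 = 1.5
a_2 = 4.5
b_2 = 8.5
c_2 = 3
t_2 = 1.5
b_3 = 7
c_3 = 0.5
s_3 = 1.5
t_3 = 3
a_4 = 1.5
b_4 = 5
c_4 = 1.5
p_4 = 3
t_4 = 3
a_5 = 1.5
b_5 = 8
s_5 = 1.5
t_5 = 1.5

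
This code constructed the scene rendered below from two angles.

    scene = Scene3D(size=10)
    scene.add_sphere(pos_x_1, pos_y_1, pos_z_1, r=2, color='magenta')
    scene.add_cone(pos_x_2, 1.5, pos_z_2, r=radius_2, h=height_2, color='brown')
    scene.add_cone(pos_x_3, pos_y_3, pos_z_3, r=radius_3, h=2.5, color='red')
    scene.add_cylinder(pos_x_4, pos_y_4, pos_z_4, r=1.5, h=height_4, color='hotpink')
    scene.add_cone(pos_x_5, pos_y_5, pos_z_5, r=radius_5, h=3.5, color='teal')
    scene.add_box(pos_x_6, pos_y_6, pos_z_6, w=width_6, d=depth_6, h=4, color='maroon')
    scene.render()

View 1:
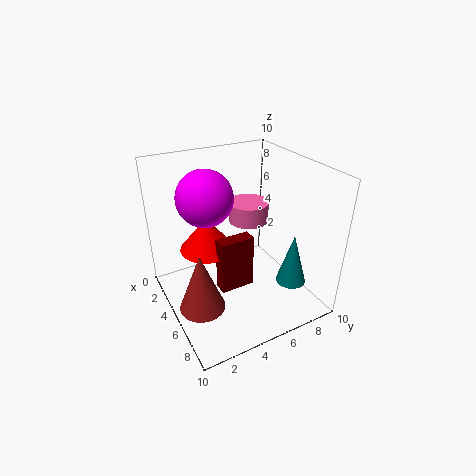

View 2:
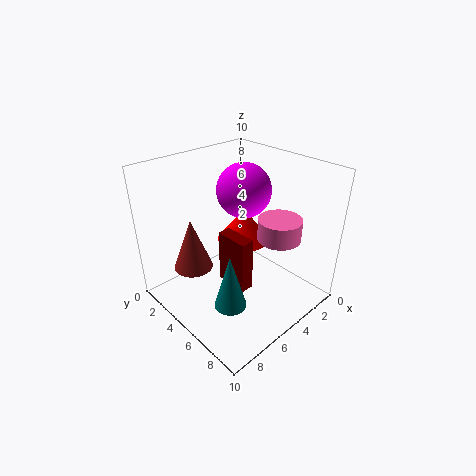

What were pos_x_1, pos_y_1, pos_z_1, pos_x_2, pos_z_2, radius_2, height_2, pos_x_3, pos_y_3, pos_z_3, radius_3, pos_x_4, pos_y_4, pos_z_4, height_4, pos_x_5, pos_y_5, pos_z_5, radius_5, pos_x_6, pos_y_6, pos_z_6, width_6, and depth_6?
pos_x_1 = 3; pos_y_1 = 3.5; pos_z_1 = 7.5; pos_x_2 = 6.5; pos_z_2 = 1.5; radius_2 = 1.5; height_2 = 4; pos_x_3 = 3; pos_y_3 = 3.5; pos_z_3 = 3.5; radius_3 = 2; pos_x_4 = 3; pos_y_4 = 7; pos_z_4 = 5; height_4 = 1.5; pos_x_5 = 8; pos_y_5 = 7.5; pos_z_5 = 2.5; radius_5 = 1; pos_x_6 = 4.5; pos_y_6 = 3.5; pos_z_6 = 1; width_6 = 1; depth_6 = 2.5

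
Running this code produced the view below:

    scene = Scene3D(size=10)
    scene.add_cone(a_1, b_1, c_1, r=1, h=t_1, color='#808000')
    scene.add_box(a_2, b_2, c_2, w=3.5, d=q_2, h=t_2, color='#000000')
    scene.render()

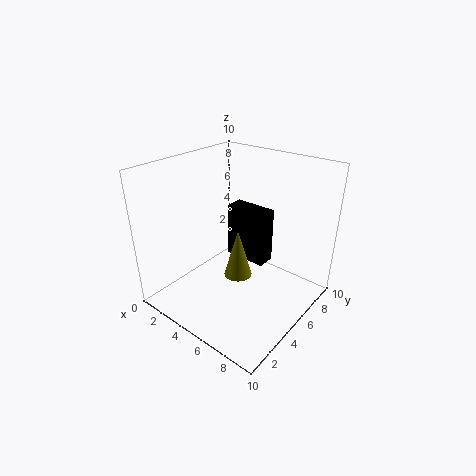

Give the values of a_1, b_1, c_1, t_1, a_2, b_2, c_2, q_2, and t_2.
a_1 = 5
b_1 = 5
c_1 = 2
t_1 = 3.5
a_2 = 1.5
b_2 = 8
c_2 = 1
q_2 = 1.5
t_2 = 4.5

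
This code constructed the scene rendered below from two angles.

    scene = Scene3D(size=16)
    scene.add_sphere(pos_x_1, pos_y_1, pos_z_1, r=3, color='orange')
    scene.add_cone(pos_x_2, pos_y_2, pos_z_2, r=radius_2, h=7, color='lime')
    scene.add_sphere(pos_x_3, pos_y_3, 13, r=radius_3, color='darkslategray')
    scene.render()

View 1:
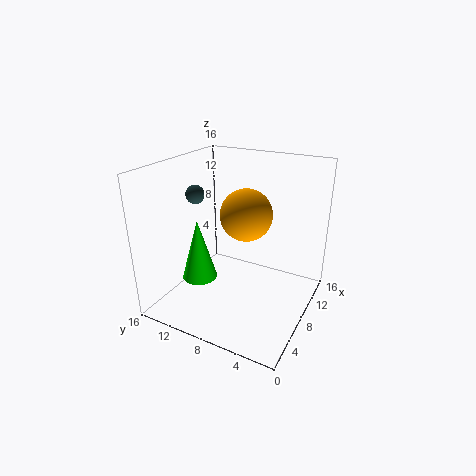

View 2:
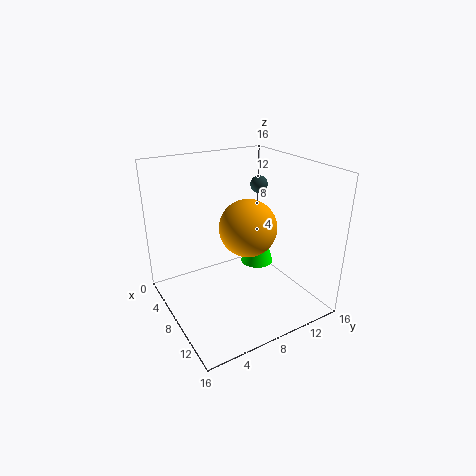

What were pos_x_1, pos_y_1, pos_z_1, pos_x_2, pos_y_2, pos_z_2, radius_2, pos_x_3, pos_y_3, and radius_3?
pos_x_1 = 10, pos_y_1 = 8, pos_z_1 = 10, pos_x_2 = 6, pos_y_2 = 12, pos_z_2 = 3, radius_2 = 2, pos_x_3 = 6, pos_y_3 = 12, radius_3 = 1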